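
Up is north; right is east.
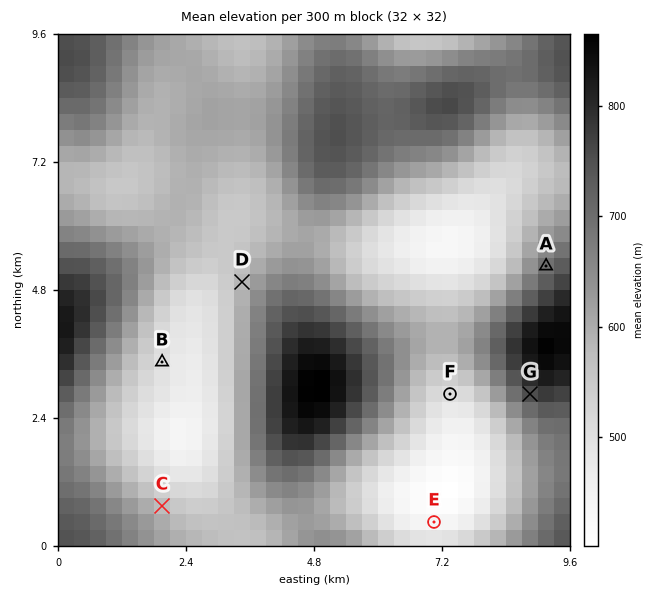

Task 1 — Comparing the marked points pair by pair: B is below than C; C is below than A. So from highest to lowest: A C B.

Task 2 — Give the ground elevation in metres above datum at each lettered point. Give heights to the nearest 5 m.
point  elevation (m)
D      580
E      435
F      500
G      755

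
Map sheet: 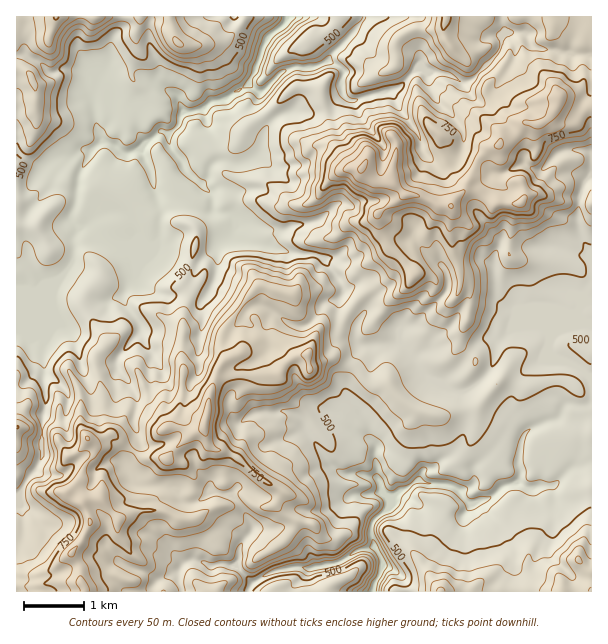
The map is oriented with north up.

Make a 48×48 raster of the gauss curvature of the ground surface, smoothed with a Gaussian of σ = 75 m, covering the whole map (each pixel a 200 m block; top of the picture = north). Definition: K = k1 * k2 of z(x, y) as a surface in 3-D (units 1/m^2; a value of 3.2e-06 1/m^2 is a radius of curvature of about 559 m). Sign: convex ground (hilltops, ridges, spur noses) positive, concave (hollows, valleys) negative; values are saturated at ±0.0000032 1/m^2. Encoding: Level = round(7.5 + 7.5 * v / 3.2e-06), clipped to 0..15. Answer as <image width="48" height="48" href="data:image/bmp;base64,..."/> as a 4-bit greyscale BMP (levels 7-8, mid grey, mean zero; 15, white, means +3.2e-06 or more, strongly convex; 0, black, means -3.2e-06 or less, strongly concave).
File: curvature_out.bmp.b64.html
<image width="48" height="48" href="data:image/bmp;base64,Qk32BAAAAAAAAHYAAAAoAAAAMAAAADAAAAABAAQAAAAAAIAEAAATCwAAEwsAABAAAAAAAAAAAAAAABEREQAiIiIAMzMzAERERABVVVUAZmZmAHd3dwCIiIgAmZmZAKqqqgC7u7sAzMzMAN3d3QDu7u4A////AHeIioZ4eJaImZ6LlUlzX18Wj2aHd3d6aHh3d4d4WHiImQA3dciH9hN2V3eIeHd3d4hlhIiXl3hndZ+4lqo0/ah2eIh3d4d11oiH6Id3h4eHmleIl1nHCVh4eIh4d4eHuIh3gnmHh3d3eHd3hneKw7l3d3d3iHeIdniJ9LWYiHqIeHmGZ7p4cctnd3eHd3eHd4d3sXaHV2d4eHiYZ0eIZwlnd3eHh3eId4Z5eHh3eHiHiEeHeJeIe1x3iaWXiHd3h1hvl4l5h3h4h4eHuHd3h3ZXh3iHd3h4eFeWaHiIhWhoh5eId3d3iKqMWId4iHh3eGh2dGaYd+d2h3SHeIh3h2mHeJh4h4iHh6bXtXiVV8aolYiXiHeIh3d3d3d3d3h3d1p7e9WFhWZnOIaHd3iHd4d3h3iHeHiIePUJfIenfOZsaaeIeIeHd3iIh3h3d4eHeHjkc6dnZ4d5ioiHeHiHd4d4iXd3h3iId1hpdYeHd3d4l3mHZoiHiHh3h3eHh3eId4lolnh4dnaIeXaIeXZ4eHd4iHiHh4h3h1eHZ3eId5VoNXiJsLR4d4iIiHd4l3d3h6d42HeZiKqpZ3d4Zvh1d4h3eHiHd4iHd3h3hZdoiXh4eYd4Z8ZWd3d3d3eXh3iHiGiGeHmHd3Z4d4h4Z8iHh3d3iHaIh3d3iHiHiXmHmIeGmHd3eXaHeHiHeHaIeHd3d3d4h2iHiGmWiHh3d1ZniHmId4uHeHd3d4h3d3h2inh5d2eIeHh3eFaXh4aHiIiHd4d3iHeHd4ZpmHeIi4iJd3R2dKeIiId3h3eHeIh4iHh4eIiXandod4nJZ4mHeHeIh4d3iIh4h4h4Z4qXfIdoeIiOZnh3Z3d4h3eHeIh3eIhndnl4ljmIdYdXimWpind3iIiYd3d3iIiIlmZ4lmd5iYd2d2XHd4iIeId4d3d3eIh4iId3eJh4h1eHeHV3lYiHd3h4iHeHh3iId4h3d2lnWHeJaGp0xWZ3h3h4h4d3h3d3h4d4eHiIfbW7iLd4eKeHiIeId3h3eHd3eHeHh1iskVSUR7ZpWfZ4SWiHd4iId3eIh4d3imd6h2Vnd2ZniIh3hmiIh4h4h4d4eHd4iIZVxml5eYh4eap3eaiHd4h4d4h4d4iIiIequVd3d4dYZTZ3h0aIeIiHiYZ4d3eIeHV3j0Z6hnhnmKqqeYmIeHd4hYiYd4h3iIZ3qh6leXeIpnVpiImHd3eId5Wnd4iHd4eGdb9Sy2Z4hXmHlnmGd3d3h6Z3iHdneJZ3llUYl3eId4d3hXmIh3h3iJhYWZc2iYZYl3h6iXd3eHd5d4d4iHd3d3iYiFb4l3iGVouHd3h3h3eeZ3p3d4h4eHd2iGZlm1ymyIgWl2xqd4iZZmh0iIiGeHd3eKd2cscaWItYlYoIeHZniIRnaIiHhmh3eHdamIeIl4iJd5t4d3d4h4b5uGiIh5+od4h3qahXh3h5iZd4Z3ZniHeFuWmodqiHd3bTiKd3iHl0SHh3p6ioeHeNMPkGlGaYdlp22DV5aHh4iYd4WXeIdw=="/>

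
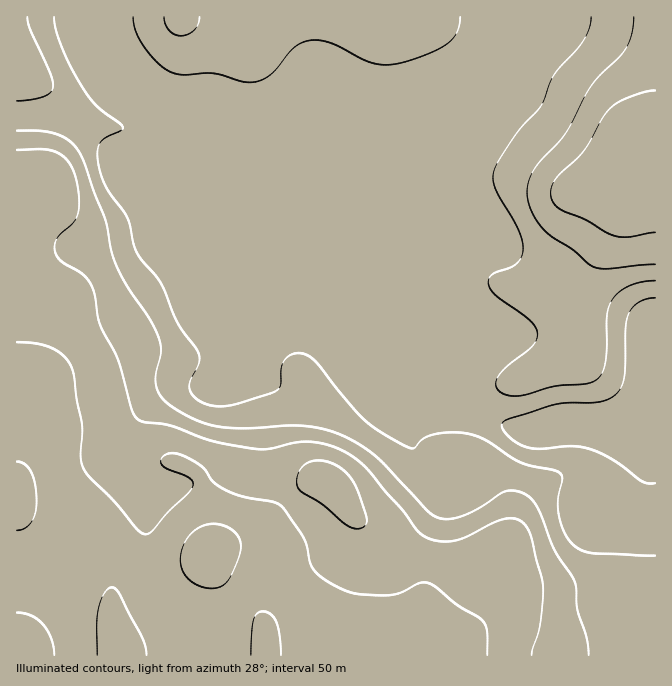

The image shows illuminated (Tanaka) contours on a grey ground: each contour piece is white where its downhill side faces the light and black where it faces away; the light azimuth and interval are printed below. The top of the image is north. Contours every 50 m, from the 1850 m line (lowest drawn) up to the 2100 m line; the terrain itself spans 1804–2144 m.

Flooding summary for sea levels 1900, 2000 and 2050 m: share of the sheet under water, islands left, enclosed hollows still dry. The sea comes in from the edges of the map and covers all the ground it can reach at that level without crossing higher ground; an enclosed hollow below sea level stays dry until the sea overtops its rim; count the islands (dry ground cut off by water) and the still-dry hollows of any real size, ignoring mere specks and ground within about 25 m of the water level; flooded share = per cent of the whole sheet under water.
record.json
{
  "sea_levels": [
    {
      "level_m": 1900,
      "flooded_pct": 41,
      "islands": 0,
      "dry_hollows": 0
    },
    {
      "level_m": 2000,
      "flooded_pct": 68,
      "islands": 0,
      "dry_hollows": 0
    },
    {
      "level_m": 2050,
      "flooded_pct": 83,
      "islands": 0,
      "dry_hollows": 0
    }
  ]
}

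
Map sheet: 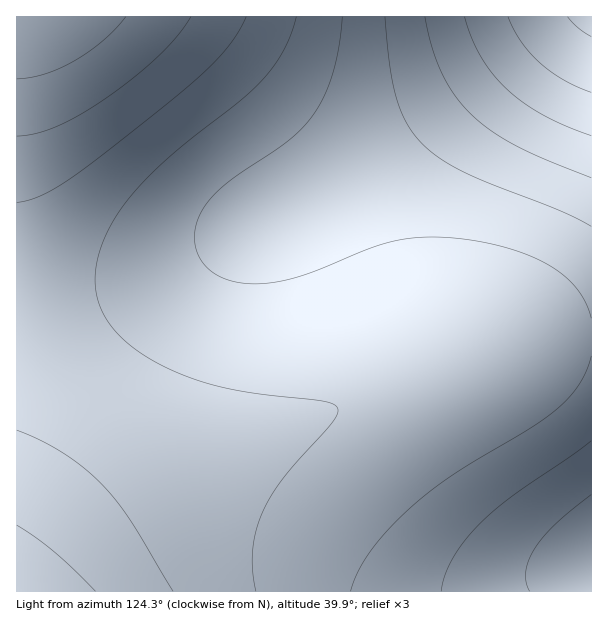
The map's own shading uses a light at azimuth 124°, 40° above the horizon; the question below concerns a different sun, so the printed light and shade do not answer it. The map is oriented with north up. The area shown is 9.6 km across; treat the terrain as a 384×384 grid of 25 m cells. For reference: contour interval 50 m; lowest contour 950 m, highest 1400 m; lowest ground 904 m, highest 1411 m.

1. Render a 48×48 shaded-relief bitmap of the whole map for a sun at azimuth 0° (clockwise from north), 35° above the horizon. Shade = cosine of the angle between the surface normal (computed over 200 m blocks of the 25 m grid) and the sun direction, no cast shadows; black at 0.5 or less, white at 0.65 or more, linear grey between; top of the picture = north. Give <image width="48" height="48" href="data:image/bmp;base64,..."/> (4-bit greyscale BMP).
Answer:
<image width="48" height="48" href="data:image/bmp;base64,Qk32BAAAAAAAAHYAAAAoAAAAMAAAADAAAAABAAQAAAAAAIAEAAATCwAAEwsAABAAAAAAAAAAAAAAABEREQAiIiIAMzMzAERERABVVVUAZmZmAHd3dwCIiIgAmZmZAKqqqgC7u7sAzMzMAN3d3QDu7u4A////AERERFVVVVZmZnd3eIiIiIiIiIiId3d2ZkRERVVVVWZmZ3d3iIiIiZmZmIiIiHd3d0REVVVVVmZmd3d4iIiJmZmZmZmZmYiIiERFVVVVZmZnd3eIiImZmZmZmZmZmZmZmURVVVVWZmZ3d3iIiImZmZmqqqqqqqqqqUVVVVVmZmd3d4iIiJmZmZqqqqqqqrqqqlVVVVZmZnd3d4iIiJmZmaqqqqu7u7u7u1VVVVZmZnd3d4iIiJmZmaqqqru7u7u7u1VVVWZmZnd3d4iIiJmZmaqqq7u7vMzMzFVVVWZmZnd3d4iIiImZmZqqq7u7vMzMzFVVVmZmZnd3d3iIiIiZmZqqqru7vMzMzFVVZmZmZnd3d3eIiIiJmZmqqru7vMzMzFVVZmZmZmd3d3d3iIiImZmaqqu7u8zMzFVWZmZmZmZnd3d3d4iIiJmZqqqru7u7y1VmZmZmZmZmZnd3d3eIiIiZmaqqq7u7u2ZmZmZmZmZmZmZmd3d3eIiJmZmqqqq7u2ZmZmZmZmZmZmZmZmd3d3iIiJmZmqqqqmZmZmZmZmVVVVZmZmZnd3d4iIiJmZmZmWZmZmZmZVVVVVVVZmZmZnd3d4iIiImZmWZmZmZmZVVVVVVVVVZmZmZ3d3d4iIiIiHdmZmZmZVVVVVVVVVVWZmZmd3d3d3d4iHd3dmZmZVVVVVVVVVVVZmZmZmZnd3d3d3d3d2ZmZlVVVVVVVVVVVWZmZmZmZmZmd3d3d3ZmZmVVVVVVVVVVVVVWZmZmZmZmZoh3d3d2ZmZVVVVVVVVVVVVVVVVVVVVVVoiIh3d3ZmZmVVVVVVVVVVVVVVVVVVVVVYiIiId3d2ZmZmVVVVVVVVVVVVVVREREVYiIiIiHd3dmZmZmZVVVVVVVVURERERERJmZmIiIh3d3dmZmZmZlVVVVVERERERERJmZmZmIiIh3d3d2ZmZmVVVVREREMzMzM6qZmZmZmIiIh3d3d2ZmZVVVRERDMzMzM6qqqqmZmZmYiIiHd3dmZlVVREQzMzMiIqqqqqqqqpmZmZiIh3d2ZmVVREQzMyIiIru7u7qqqqqqmZmYiId3ZmVVREMzMiIiIru7u7u7u7qqqqmZmIh3dmZVREMzIiIiIru7u7u7u7u7qqqpmYiHd2ZVVEMzIiIhEbu7u7u7u7u7u6qqmZiId2ZVVEMzIiIREbvMzMzMzMu7u7qqqZiId2ZlVEMzIiIREczMzMzMzMzLu7uqqZmId3ZlVEMzIiIREczMzMzMzMzMu7u6qpmIh3ZlVEQzMiIiEczMzMzMzMzMy7u6qpmIh3ZlVEQzMiIiIszMzMzMzMzMu7u6qpmIh3ZlVUQzMyIiIru7zMzMzMzMu7u6qpmIh3ZmVURDMzIiIru7u7u7zMu7u7uqqZmIh3ZmVVREMzMzM7u7u7u7u7u7u7qqqZmIh3ZmVVRERDMzM7u7u7u7u7u7u6qqmZmIh3dmZVVURERERLuqqqqqqqqqqqqpmZiId3dmZlVVVERERKqqqqqqqqqqqqqZmYiId3dmZlVVVVVURA=="/>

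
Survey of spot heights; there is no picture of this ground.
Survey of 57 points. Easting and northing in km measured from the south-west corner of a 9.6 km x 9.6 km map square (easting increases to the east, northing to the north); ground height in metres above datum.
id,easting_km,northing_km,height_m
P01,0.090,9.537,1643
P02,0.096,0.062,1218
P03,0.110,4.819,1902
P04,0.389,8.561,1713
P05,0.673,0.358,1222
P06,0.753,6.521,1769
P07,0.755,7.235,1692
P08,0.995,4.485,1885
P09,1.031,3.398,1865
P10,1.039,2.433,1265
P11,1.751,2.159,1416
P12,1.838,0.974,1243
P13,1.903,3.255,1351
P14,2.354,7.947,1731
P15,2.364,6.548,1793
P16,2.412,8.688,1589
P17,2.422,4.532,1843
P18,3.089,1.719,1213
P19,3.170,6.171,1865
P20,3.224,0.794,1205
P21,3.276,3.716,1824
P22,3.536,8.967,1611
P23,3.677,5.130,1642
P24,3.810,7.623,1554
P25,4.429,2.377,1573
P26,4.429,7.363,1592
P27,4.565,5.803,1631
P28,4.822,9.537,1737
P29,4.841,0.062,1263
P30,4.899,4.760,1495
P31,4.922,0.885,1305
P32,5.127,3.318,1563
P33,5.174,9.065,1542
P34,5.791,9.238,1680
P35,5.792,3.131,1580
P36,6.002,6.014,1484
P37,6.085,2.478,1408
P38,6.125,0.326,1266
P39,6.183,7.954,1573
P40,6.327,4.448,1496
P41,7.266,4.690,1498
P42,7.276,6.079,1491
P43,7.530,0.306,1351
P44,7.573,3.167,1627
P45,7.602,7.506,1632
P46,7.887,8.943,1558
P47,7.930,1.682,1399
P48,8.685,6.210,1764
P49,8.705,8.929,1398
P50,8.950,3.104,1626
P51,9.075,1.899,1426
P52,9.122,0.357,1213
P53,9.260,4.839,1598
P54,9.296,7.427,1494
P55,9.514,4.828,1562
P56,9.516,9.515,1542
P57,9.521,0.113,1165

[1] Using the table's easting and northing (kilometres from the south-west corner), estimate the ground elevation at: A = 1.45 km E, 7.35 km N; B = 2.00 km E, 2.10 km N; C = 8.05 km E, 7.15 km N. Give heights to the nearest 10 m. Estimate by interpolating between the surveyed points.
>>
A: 1700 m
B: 1390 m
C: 1620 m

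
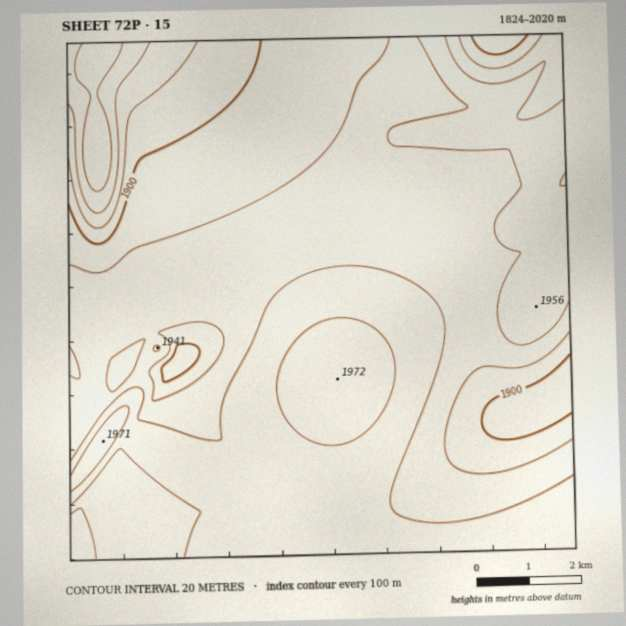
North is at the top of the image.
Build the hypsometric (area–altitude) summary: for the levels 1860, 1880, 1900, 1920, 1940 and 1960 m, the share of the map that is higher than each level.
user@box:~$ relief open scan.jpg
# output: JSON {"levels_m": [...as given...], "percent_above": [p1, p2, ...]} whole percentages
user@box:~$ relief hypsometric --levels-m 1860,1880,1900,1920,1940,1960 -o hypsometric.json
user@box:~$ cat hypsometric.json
{"levels_m": [1860, 1880, 1900, 1920, 1940, 1960], "percent_above": [97, 95, 89, 73, 37, 7]}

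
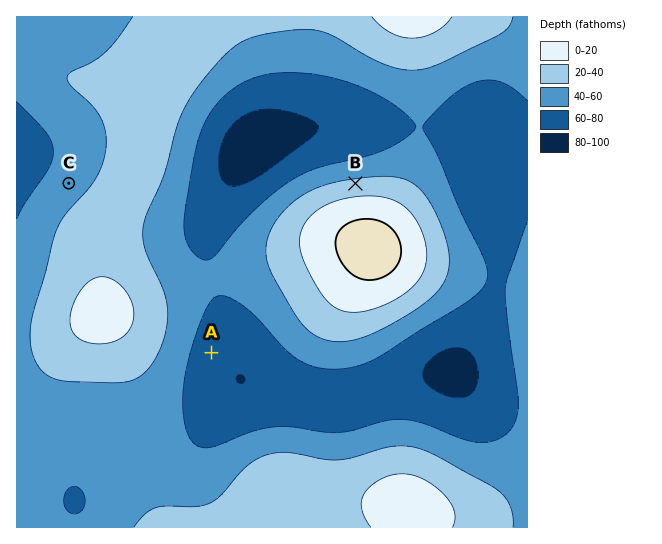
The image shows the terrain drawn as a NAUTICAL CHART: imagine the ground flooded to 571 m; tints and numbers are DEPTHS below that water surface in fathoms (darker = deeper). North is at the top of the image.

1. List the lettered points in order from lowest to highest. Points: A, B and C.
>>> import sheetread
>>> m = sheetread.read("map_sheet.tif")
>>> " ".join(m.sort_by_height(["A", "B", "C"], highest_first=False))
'A C B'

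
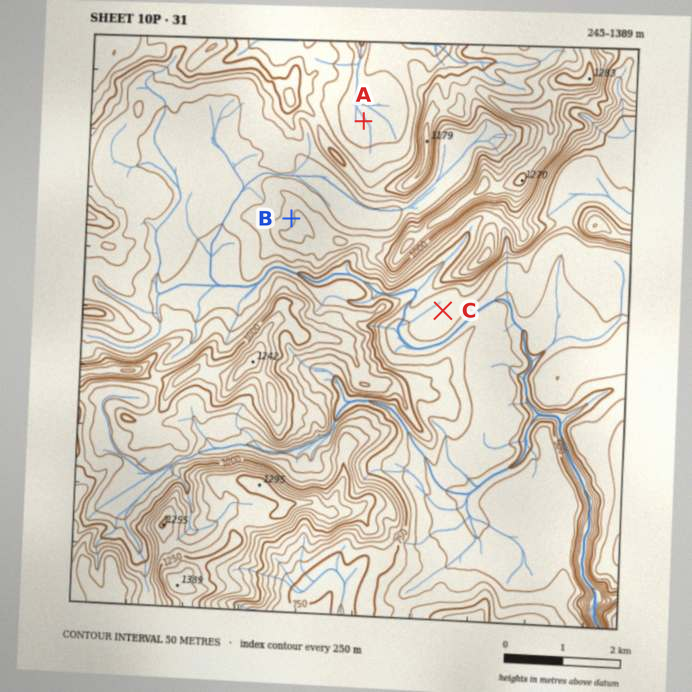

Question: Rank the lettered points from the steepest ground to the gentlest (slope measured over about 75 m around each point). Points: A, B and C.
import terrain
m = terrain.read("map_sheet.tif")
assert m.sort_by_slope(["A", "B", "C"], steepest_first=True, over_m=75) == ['B', 'C', 'A']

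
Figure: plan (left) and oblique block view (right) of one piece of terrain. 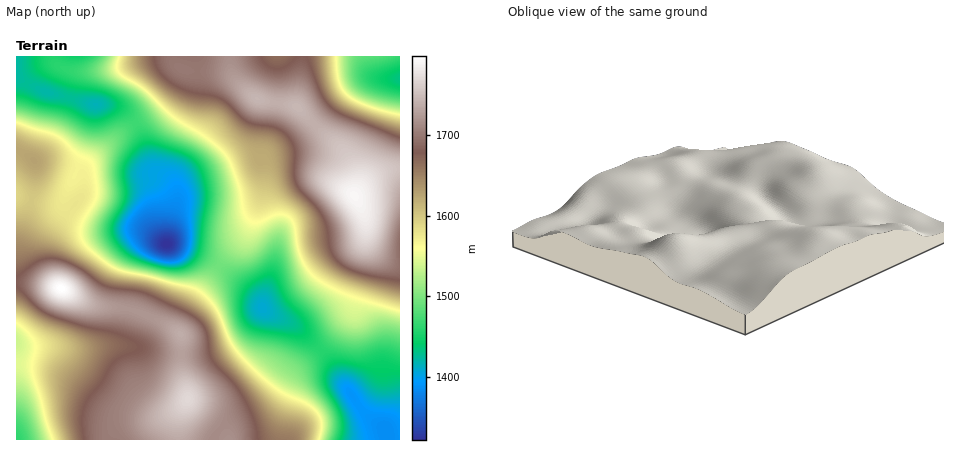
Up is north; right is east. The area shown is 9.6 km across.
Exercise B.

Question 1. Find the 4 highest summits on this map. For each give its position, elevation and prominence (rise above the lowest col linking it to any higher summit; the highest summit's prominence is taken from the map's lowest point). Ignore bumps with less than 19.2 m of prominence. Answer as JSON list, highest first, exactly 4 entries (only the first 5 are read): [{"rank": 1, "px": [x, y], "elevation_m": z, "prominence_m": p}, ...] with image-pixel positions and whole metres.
[{"rank": 1, "px": [62, 288], "elevation_m": 1799, "prominence_m": 478}, {"rank": 2, "px": [354, 196], "elevation_m": 1792, "prominence_m": 299}, {"rank": 3, "px": [188, 400], "elevation_m": 1770, "prominence_m": 49}, {"rank": 4, "px": [34, 160], "elevation_m": 1628, "prominence_m": 28}]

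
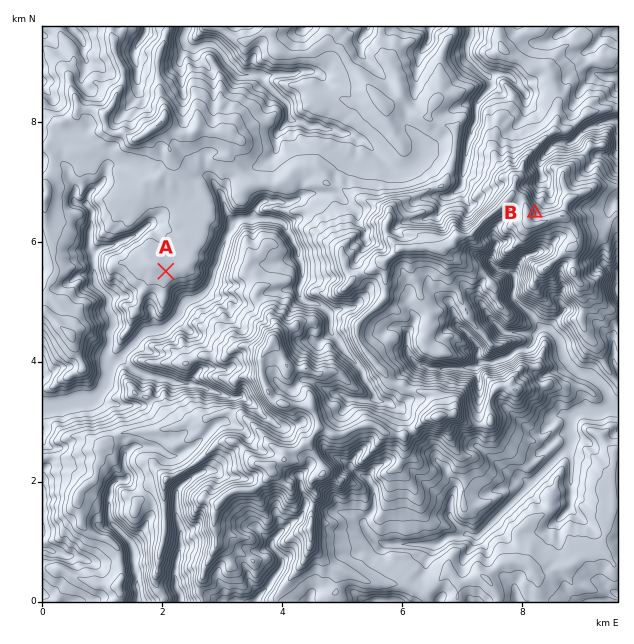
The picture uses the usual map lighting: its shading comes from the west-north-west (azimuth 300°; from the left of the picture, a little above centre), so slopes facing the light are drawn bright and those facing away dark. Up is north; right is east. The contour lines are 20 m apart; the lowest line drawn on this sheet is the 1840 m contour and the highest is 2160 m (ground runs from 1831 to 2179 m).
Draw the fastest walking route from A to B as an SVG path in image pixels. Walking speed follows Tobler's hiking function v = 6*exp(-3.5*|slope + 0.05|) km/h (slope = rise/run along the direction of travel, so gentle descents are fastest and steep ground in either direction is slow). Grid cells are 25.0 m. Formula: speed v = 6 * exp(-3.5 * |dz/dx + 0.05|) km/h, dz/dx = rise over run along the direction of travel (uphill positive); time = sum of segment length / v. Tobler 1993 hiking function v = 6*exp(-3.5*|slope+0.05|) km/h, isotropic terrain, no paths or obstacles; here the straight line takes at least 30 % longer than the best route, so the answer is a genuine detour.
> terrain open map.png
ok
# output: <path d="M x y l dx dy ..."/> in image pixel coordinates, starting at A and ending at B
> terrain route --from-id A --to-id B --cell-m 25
<path d="M166 271l30-15 7-7 3-2 9-9 3-6 3-3 6-12 3-1 3 0 3-2 9 0 3-1 3-3 15-8 23 0 15-7 109 0 3 1 2 3 3 2 9 0 6 3 1 1 2 3 3 2 9 0 9 4 1 2 2 3 3 1 4 0 3-1 2-2 18-9 3 0 3 2 18-9 4 0 6 3 6 6 2 3"/>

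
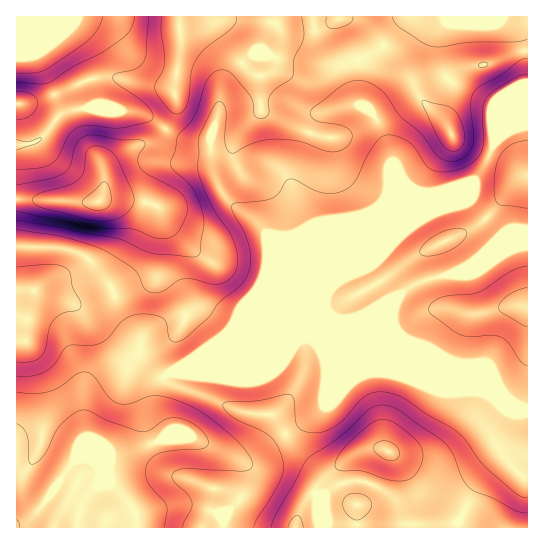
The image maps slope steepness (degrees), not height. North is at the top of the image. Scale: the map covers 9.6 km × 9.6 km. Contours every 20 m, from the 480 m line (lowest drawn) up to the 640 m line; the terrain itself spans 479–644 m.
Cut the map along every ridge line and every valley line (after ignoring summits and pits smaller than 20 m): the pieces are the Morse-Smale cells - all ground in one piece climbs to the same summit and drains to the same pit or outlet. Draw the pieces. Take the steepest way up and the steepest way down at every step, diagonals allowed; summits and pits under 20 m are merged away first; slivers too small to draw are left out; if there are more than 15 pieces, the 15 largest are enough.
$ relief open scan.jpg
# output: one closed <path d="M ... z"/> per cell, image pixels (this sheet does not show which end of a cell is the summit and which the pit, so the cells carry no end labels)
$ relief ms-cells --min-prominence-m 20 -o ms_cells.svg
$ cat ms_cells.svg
<path d="M409 16l-95 0 1 17 9 20 7 8 16 9 3 13-5-12-6-4-21-2-35-5-10-4-20-1-10 6-18 21-15 58-23 0-22-11-8 10-31 12-21 15-1 24-5 11-16 2-67-4 1 48 44 1 16 4 9 5 25 29 12 29 17 23 0 19 16 21-1 23 2-15 6-9 4-4 23 3 27-1 81-35 13-3 46-18 27-18-16-31-6-1-121 51-6 1 86-88 52-22 11-12 4-9 0-19 4-8 0-5-16-40-6-7-10-6-3-16 0-23 5-7 17-10 17-16z"/><path d="M306 339l-8 1-85 36-46-3-4 4-6 9-1 16 3 9 10 19-5 7-18 10-25 8-10 0-18 7 7 12 27 25 6 10 3 5 1 14 391-1-1-119-5 0-27-11-126-53-51 0z"/><path d="M38 247l-22 0 1 278 10-4 14-14 34-47 7-1 11 4 18-8 15-2 35-13 7-9-12-24 0-29-16-21 0-19-17-23-12-29-26-30-18-7z"/><path d="M502 16l-92 0-31 33-20 13-2 27 3 16 10 6 6 7 16 40 0 5-4 8 0 19-4 9-11 12-52 22-12 14 140-59 18-4 12-9 16-33 12-9 20-48-2-34-2-13-10-13-10-6z"/><path d="M527 125l-9 2-11 5-12 10-12 27-10 12-24 7-143 60-71 73 6-1 121-51 6 1 17 33 33-20 21-7 14-1 56-26 18-4z"/><path d="M527 245l-18 4-56 26-14 1-21 7-56 33-55 23 11 5 51 0 126 53 27 11 5 0z"/><path d="M19 16l-3 1 0 28 21 10 18 39 5 20-21 26-9 4-14 1 0 53 67 5 16-2 5-11 1-24 21-15 31-12 8-10-15-12-13-5-44-3-2-2 5-4 0-2-7-26-9-21-7-9-10-12z"/><path d="M313 16l-134 0 2 30-6 36 1 27-11 20 22 11 23 0 9-27 4-26 9-14 21-18 20 1 10 4 35 5 16 0 8 3 5 8-1-7-15-8-7-8-9-20z"/><path d="M178 16l-158 1 43 16 10 12 7 9 9 21 7 26 0 2-5 4 2 2 44 3 13 5 16 11 10-19-1-27 6-36z"/><path d="M82 459l-7 1-4 5-30 42-14 14-9 3-1 4 119-1 0-13-9-15-27-25-5-10z"/><path d="M17 45l-1 98 14 1 9-4 9-9 11-14 1-8-23-54z"/><path d="M527 16l-24 1 0 2 10 6 10 13 4 31 0 16-20 47 21-7z"/>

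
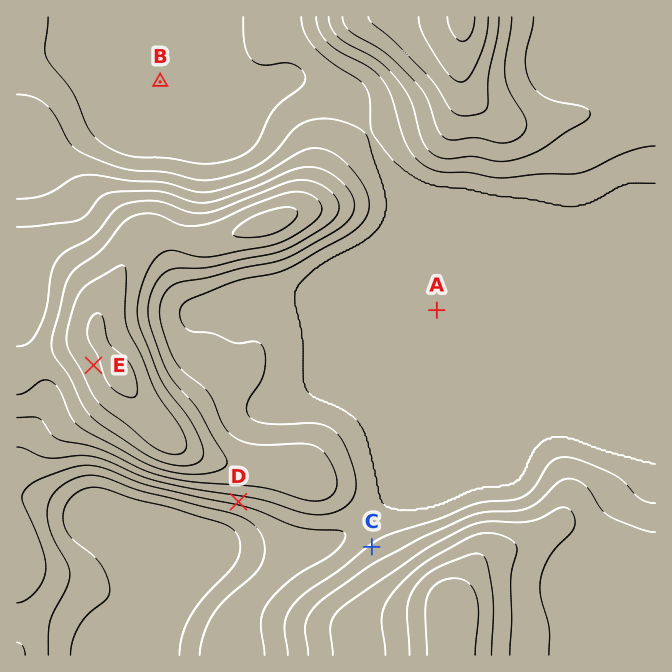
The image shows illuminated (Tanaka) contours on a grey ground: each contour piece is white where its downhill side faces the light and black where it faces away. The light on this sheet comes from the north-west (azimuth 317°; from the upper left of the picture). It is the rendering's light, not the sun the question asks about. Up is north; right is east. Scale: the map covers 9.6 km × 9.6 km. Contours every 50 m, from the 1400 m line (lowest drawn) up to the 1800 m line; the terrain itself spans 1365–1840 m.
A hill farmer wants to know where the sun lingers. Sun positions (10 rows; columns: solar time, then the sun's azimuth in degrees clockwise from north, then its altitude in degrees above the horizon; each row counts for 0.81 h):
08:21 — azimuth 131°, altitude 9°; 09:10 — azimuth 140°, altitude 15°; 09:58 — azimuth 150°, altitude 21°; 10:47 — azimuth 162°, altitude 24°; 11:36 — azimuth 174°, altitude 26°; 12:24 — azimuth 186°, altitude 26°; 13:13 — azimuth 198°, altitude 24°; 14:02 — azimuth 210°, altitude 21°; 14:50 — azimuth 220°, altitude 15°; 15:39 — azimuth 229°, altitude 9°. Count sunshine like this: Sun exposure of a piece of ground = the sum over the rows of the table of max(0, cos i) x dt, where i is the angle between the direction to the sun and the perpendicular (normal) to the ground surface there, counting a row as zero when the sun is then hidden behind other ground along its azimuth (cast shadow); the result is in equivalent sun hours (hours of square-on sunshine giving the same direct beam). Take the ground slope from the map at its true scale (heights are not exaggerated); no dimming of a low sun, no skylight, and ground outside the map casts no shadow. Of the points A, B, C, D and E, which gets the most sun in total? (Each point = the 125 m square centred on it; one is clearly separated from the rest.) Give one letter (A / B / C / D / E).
D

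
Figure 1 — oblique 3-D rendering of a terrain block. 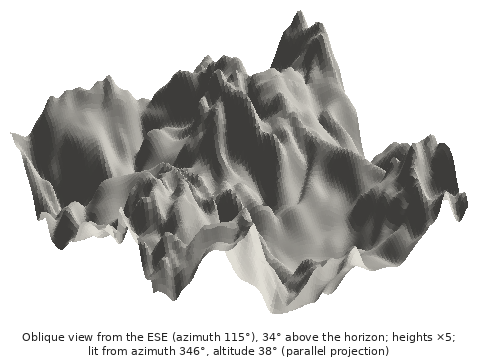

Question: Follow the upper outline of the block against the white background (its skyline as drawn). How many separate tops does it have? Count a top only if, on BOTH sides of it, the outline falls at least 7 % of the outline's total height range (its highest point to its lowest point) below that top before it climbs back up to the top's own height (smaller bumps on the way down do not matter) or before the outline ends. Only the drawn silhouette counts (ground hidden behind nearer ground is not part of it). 4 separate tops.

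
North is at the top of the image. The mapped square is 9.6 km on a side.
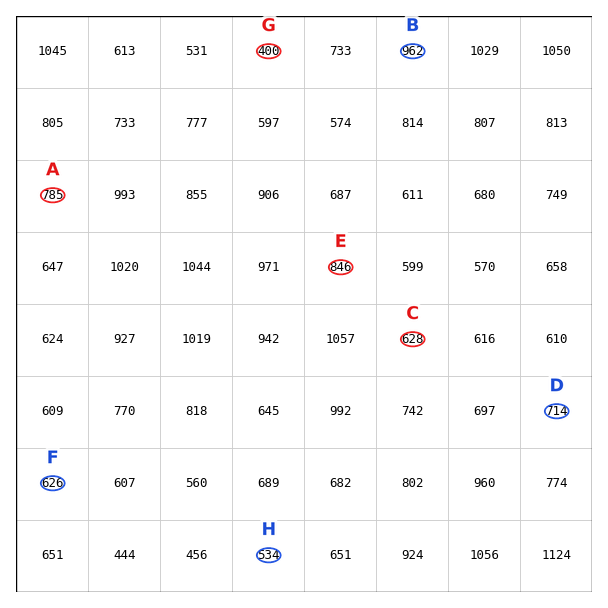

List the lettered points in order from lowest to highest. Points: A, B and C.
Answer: C A B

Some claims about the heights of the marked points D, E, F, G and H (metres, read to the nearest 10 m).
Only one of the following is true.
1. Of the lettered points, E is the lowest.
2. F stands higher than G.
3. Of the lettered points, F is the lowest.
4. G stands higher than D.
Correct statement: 2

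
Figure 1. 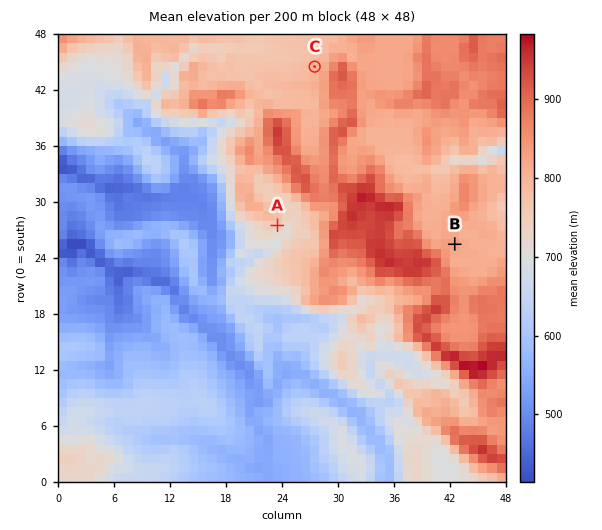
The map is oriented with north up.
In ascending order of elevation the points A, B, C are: A C B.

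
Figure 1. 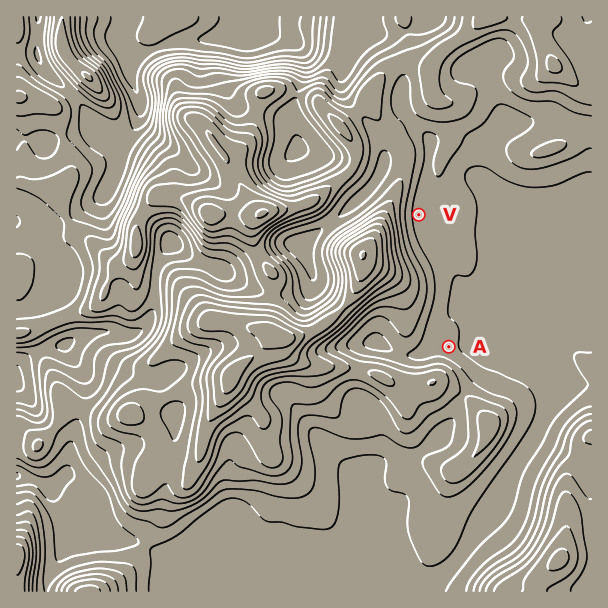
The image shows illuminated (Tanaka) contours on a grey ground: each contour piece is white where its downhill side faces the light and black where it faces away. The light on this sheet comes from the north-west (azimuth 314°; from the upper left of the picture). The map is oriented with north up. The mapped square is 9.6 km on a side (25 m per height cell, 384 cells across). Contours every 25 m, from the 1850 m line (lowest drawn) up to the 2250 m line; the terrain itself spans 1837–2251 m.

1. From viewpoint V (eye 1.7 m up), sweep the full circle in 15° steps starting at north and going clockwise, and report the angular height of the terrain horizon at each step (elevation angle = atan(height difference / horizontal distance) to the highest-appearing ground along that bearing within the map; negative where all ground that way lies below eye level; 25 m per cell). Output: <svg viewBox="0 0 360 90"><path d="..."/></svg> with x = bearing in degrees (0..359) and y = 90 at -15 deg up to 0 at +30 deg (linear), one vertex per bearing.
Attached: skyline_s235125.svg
<svg viewBox="0 0 360 90"><path d="M0 57l15-1 15 1 15-1 15 2 15 2 15 0 15 1 15 0 15-1 15-2 15 0 15-4 15-6 15-7 15-6 15-4 15 1 15 3 15 2 15 3 15 3 15 4 15 5"/></svg>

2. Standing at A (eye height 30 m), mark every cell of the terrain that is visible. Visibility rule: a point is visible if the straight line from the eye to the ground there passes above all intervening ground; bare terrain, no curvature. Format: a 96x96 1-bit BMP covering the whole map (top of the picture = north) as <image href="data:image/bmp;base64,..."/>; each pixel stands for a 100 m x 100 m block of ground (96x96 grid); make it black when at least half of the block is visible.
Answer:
<image width="96" height="96" href="data:image/bmp;base64,Qk2+BAAAAAAAAD4AAAAoAAAAYAAAAGAAAAABAAEAAAAAAIAEAAATCwAAEwsAAAIAAAAAAAAA////AAAAAAAAAAAAAAAAAAAAAAAAAAAAAAAAAAAAGAAAAAAAAAAAAAAAHAAAAAAAAAAAAAAADwAAAAAAAAAAAAAAAAAAAAAAAAAAAAAAAAAAAAAAAAAAAAAAAAAAAAAAAAAAAAAAAAAAAAAAAAAAAAAAAAAAAAAAAAAAAAAAAAAAAAAAAAAAAAAAAAAAAAAAAAAAAAAAAAAAAAAAAAAAAAAAABAAAAAAAAAAAAAAABAAAAAAAAAAAAAAADAAAAAAAAAAAAAAADAAAAAAAAAAAAAAADAAAAAAAAAAAAAAADAAAAAAAAAAAAAAADAAAAAAAAAAAAAAADgAAAAAAAAAAAAAADgAAAAAAAAAAAAAADgAAAAAAAAAAAAAADgAAAAAAAAAAAAAADwAAAAAAAAAAAAAADwAAAAAAAAAAAAEAD4AAAAAAAAAAAAEAD8AAAAAAAAAAAAMAD8AAAAAAAAAAAAOAH8AAAAAAAAAAAAPgH8AAAAAAAAAAAAfwP8AAAAAEAAAAAAf4f8AAAAAHAAAAAAf//8AAAAADAAAAAAf//8AAAAADAAAAAAf//8AAAAADgAAA+A///8AAAAABgAMD/////8AAAAAAAEf//////8AAAAAAAf///////8AAAAAAAf///////8AAAAAAAf/wP////8AAAAAAAf/AH////8AAAAAAAf/AH////8AAAAAAAY/gH////8AAAAAAAAfgH////8AAAAAAAAHwH////8AAAAAAAAD4H////8AAAAAAAAB8P////8AAAAAAAAA//////8AAAAAAAAA//////8AAAAAAAAAf/////8AAAAAAAAAf/////8AAAAAAAAAP/////8AAAAAAAAAP4f///8AAAAAAAAAPwP///8AAAAAAAAAHwP///8AAAAAAAAAHwP///8AAAAAAAAADwP///8AAAAAAAAADwf///8AAAAAAAAABwf///8AAAAAAAAAAwf///8AAAAAAAAAAw////8AAAAAAAAAAw////8AAAAAAAAAAQ////8AAAAAAAAAAZ////8AAAAAAAAAAf+f//8AAAAAAAAAAf8f//8AAAAAAAAAAP8f//8AAAAAAAAAAP+f//8AAAAAAAAAAH+f//8AAAAAAAAAAH////8AAAAAAAAAAHv///8AAAAAAAAAAHn///8AAAAAAAAAADn/8f8AAAAAAAAAAAj/wAcAAAAAAAAAAAh/gAEAAAAAAAAAAB3/gAAAAAAAAAAAAB//gAAAAAAAAAAAAD//wAAAAAAAAAAAAD//4AEAAAAAAAAAAD//+AcAAAAAAAAAAD///w8AAAAAAAAAABwP//8AAAAAAAAAAAwD//8AAAAAAAAAAAwB//wAAAAAAAAAAAwB//gAAAAAAAAAAIwAg/AAAAAAAAAAAIQAA8AAAAAAAAAAAIAAA4AAAAAAAAAAAAIAAwAAAAAAAAAAAAEABwAAAAAAAAAAAAB//gAAAAAAAAAAAAA//gAAAAAAAAAAAAAf/gAAAAAAAAAAAAAP/gAAAAAAAAAAAAAH+AA="/>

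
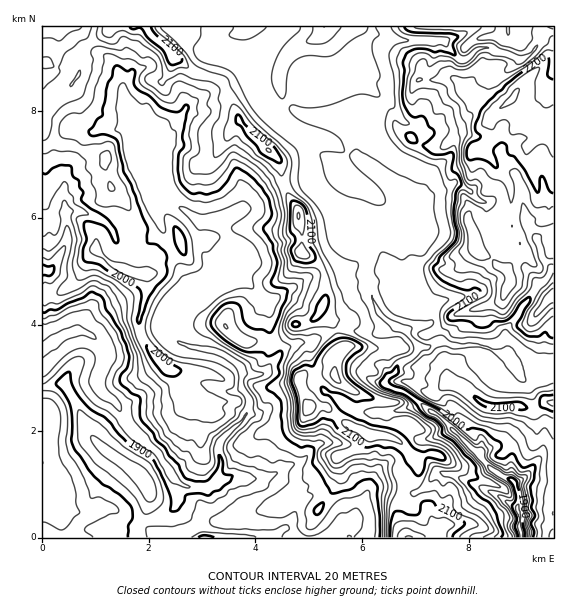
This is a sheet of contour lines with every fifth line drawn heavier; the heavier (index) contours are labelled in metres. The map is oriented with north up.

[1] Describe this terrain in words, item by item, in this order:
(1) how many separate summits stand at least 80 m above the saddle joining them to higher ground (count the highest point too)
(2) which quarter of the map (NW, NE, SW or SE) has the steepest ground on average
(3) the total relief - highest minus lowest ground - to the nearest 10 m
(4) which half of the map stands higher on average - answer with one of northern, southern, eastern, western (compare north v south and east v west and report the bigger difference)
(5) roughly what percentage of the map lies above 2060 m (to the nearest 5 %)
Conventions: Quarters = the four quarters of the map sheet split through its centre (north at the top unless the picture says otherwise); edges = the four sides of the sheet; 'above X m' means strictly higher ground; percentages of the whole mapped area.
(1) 2 summits rise at least 80 m above their surroundings.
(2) The steepest ground, on average, is in the south-east quarter.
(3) Highest minus lowest: about 420 m of relief.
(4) The eastern half stands higher on average than the western half.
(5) About 30 % of the map lies above 2060 m.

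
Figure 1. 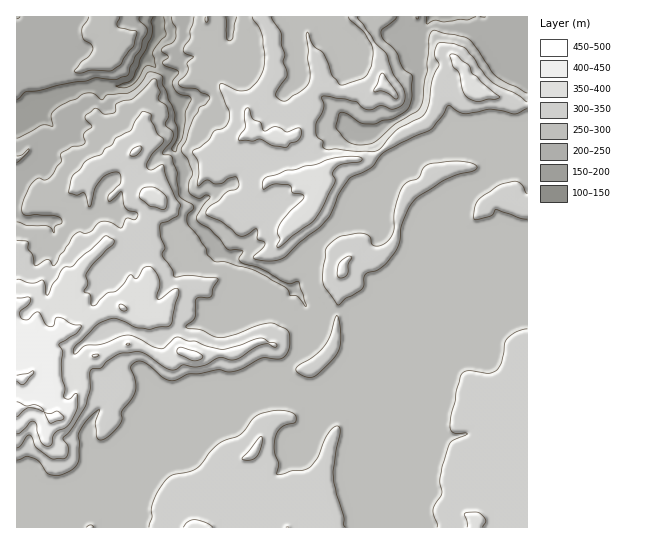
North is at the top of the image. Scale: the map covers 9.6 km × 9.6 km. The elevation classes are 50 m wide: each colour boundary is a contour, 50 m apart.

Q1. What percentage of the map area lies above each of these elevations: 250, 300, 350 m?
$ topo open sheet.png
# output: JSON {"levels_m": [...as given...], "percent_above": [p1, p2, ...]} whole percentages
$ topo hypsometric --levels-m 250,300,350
{"levels_m": [250, 300, 350], "percent_above": [89, 40, 10]}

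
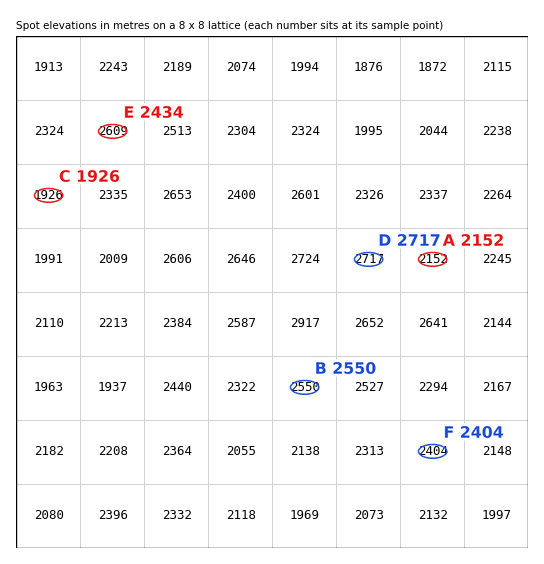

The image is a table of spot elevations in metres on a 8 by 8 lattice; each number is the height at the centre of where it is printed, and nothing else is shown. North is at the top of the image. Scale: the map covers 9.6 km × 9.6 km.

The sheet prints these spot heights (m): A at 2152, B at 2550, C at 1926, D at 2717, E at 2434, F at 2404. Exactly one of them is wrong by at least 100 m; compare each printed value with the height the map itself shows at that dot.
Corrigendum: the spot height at E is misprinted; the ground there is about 2609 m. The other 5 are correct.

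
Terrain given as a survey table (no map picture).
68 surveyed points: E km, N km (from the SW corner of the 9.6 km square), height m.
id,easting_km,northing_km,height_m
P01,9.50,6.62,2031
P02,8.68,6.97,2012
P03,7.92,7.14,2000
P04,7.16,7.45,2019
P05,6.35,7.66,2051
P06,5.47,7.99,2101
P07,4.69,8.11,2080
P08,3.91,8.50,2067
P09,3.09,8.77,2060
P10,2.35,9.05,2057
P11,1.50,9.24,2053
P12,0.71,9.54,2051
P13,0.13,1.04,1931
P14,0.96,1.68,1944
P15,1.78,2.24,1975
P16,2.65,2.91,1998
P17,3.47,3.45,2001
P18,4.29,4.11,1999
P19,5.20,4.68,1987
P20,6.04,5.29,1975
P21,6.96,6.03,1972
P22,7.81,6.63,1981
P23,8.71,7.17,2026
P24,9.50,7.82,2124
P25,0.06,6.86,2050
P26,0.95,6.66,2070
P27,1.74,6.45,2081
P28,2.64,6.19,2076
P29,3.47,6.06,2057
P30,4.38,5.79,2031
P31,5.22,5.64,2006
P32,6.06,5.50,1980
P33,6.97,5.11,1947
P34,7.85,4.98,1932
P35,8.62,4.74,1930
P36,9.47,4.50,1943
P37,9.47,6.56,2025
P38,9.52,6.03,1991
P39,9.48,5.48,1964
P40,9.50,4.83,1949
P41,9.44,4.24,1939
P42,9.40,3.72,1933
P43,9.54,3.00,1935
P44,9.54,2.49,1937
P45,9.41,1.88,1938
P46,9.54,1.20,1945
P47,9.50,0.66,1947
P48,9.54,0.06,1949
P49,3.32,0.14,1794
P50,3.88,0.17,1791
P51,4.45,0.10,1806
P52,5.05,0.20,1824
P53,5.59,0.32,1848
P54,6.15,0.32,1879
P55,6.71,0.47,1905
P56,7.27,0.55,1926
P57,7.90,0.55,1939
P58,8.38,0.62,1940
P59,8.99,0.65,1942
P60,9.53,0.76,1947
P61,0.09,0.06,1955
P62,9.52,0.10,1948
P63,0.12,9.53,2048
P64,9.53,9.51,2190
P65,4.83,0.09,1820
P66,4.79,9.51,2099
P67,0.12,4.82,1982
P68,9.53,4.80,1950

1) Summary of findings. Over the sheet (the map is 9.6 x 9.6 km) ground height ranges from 1785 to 2195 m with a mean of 1990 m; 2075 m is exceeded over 10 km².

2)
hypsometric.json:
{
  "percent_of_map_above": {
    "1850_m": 95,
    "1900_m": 91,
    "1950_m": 66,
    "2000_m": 49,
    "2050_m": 30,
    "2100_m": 4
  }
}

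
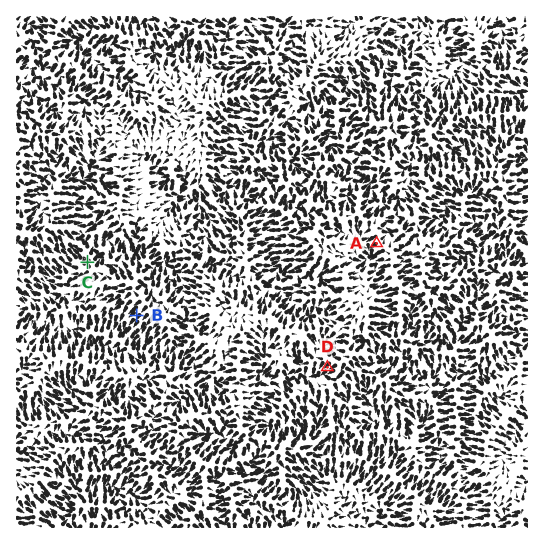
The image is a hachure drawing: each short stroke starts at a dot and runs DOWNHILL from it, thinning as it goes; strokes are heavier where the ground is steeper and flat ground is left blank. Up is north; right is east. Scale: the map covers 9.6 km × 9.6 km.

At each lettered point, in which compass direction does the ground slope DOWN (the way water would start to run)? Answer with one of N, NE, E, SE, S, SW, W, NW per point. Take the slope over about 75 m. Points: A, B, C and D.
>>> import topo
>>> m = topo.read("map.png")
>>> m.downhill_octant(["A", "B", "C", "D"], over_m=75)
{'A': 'SW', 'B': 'SW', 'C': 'NW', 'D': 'SW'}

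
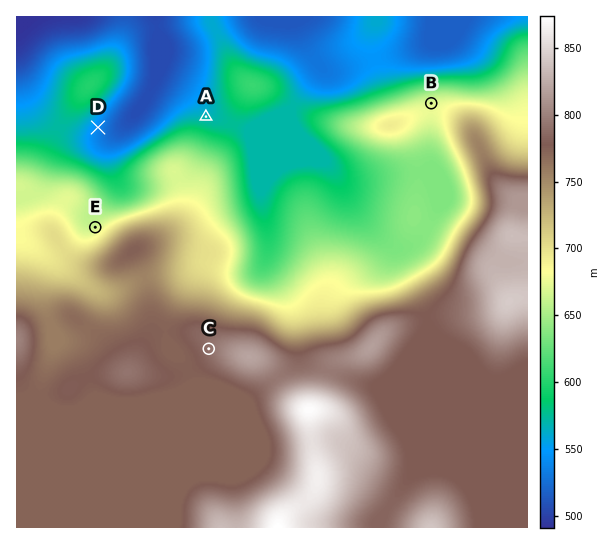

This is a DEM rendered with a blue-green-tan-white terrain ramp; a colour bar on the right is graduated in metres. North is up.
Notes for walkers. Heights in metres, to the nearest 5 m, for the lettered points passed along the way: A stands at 570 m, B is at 670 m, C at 790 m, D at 540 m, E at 665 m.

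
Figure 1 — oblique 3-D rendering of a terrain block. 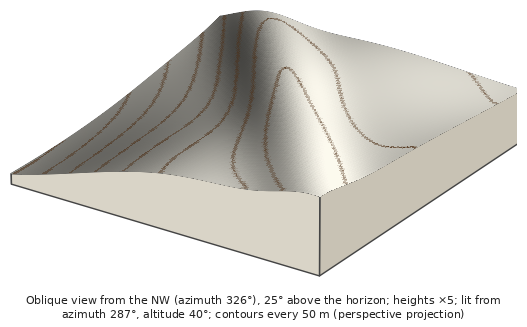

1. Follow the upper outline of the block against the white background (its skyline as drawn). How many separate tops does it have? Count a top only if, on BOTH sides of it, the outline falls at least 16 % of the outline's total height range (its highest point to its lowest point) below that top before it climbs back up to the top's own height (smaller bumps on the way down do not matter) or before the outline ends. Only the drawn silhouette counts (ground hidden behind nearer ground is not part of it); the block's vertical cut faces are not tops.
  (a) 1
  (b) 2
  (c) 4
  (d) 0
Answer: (a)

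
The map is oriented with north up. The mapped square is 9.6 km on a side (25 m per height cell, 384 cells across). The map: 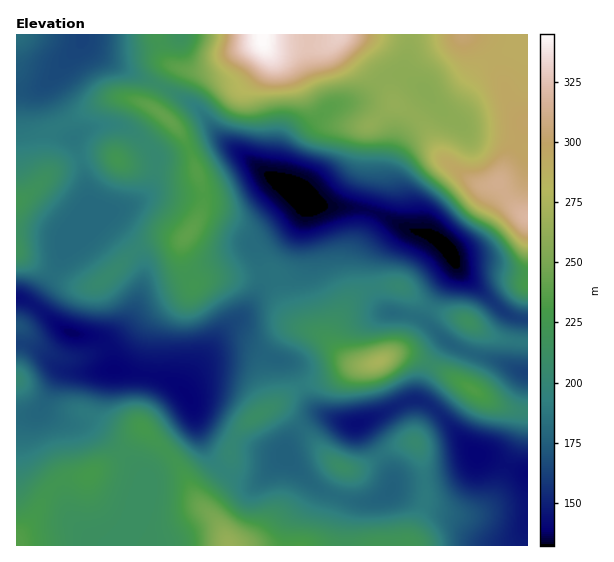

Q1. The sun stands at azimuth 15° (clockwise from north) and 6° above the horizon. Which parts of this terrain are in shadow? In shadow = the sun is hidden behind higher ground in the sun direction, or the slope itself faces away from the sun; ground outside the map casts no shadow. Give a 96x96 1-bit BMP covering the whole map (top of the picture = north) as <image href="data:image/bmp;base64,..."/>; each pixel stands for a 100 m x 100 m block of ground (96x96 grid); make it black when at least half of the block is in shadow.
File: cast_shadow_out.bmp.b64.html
<image width="96" height="96" href="data:image/bmp;base64,Qk2+BAAAAAAAAD4AAAAoAAAAYAAAAGAAAAABAAEAAAAAAIAEAAATCwAAEwsAAAIAAAAAAAAA////AAAAAAAAAAAAAAAAAAAAAAAAAAAAAAAAAAAAAAAAAAAAAAAAAAAAAAAAAAAAAAAAAAAAAAAAAAAAAAAAAAAAAAAAAAAAAAAAAAAAAAAAAAAAAAAAAAAAAAAAAAAAAAAAAAAAAAAAAAAAAAAAAAAAAAAAAAAAAAAAAAAAAAAAAAAAAAAAAAAAAAAAAAAAAAAAAAAAAAAAAAAAAAAAAAAAAAAAAAAAAAAAAAAAAAAAAAAAAAAAAAAAAAAAAAAAAAAAAAAAAAAAAAAAAAAAAAAAAAAAAAAAAAAAAAAAAAAAAAAAAAAAAAAAAAAAAAAAAAAAAAAAD+AAAAAAAAAAAAAAH/gAAAAAAAAAAAAAP/wAAAAAAAAAB8AAf/wAAAAAAAAAD+AA//gAAAAAAAAAH/gB/+AAAAAAAAAAP/wB/4AAAAAAAAAAP/4D/gAAAAAAAAAAP/8H+AAAAAAAAAAAH///8AAAAAAAAAAAD///wAAAAAAAAAAAB///gAAAAAAAAAAAA//8AAAAAAAAAAAAAD/wAAAAAAAAAAAAAAAAAAAAAAAAAAAAAAAAAAAAAAAAAAAAAAAAAAAAAAAAAAAAAAAAAAAAAAAAAAAAAAAAAAAAAAAAAAAAAAAAAAAAAAAAAAAAAAAAAAAAAAAAAAAAAAAAAAAAAAAAAAAAAAAAAAAAHAAAAAAAAAAAAAYAfgAAAAAAAAAAAA8AfgAAAAAAAAAAAB8AcAAAAAAAAAAAAB8AAAAAAAAAAAAAAB+AAAAAAAAAAAAAAH7gAAAAAAAAAAAAAeDgAAAAAAAAAAAAD/DgAAAAAAAAAAAAP/zAAAAAAAAAAAAAf/4AAAAAAAAAAAAA//8AAAAAAAAAAAAB//8AAAAAAAAAAAAB//8AAAAAAAAAAAAD//8AAAAAAAAAAAAP//8AAAAAAAAAAAAf//8AAAAAAAAAAAAf//4AAAAAAAAAAAA///wAAAAAAAAAAAA///gAAAAAAAAAAAB///AAAAAAAAAAAAB//+AAAAAAAAAAAAB//4AAAAAAAAAAAAD//gAAAAAAAAAAAAD//AAAAAAAAAAAAAD/+AAAAAAAAAAAOAD/8AAAAAAAAAAD/gH/4AAAAAAAAAAP/4P/gAAAAAAAAAAf////AAAAAAAAAB8f///8AAAAAAAAAP/////4AAAAAAAAAf/////gAAAAAAAAA//////AAAAAAAAAB/////4AAAAAAAAAB////+AAAAAAAAAAD//8AAAAAAAAAAAAD//wAAAAAAAAAAAAH//wAAAAAAAAAAIAH//wAAAAAAAAAAQAP//wAAAAAAAAAAAAf//4AAAAAAAAAAAA/4f4AAAAAAAAAAAB/gf44AAAAAAAAAAD/Af48AAAAAAAAAAH4APx8AAAAAAAAAAGAAMA+AAAAAAAAAAAAHAA+AAAAAAAAAAAAPAAIAAAAAAAAAAAAPAAAAAAAAAAAAAAAAAAAAAAAAAAAAAAAAAAAAAAAAAAAAAAAAAAAAAAAAAAAAAAAAAAAAAAAAAAAAAAAAAAAAAAAAA="/>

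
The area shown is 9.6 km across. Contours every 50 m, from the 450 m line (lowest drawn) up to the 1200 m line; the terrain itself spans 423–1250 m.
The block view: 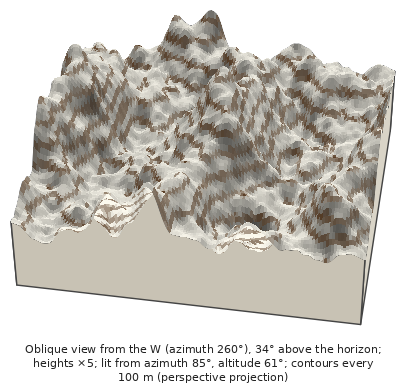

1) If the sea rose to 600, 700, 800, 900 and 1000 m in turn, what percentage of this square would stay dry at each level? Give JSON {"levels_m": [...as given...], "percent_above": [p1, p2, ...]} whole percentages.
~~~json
{"levels_m": [600, 700, 800, 900, 1000], "percent_above": [89, 66, 39, 19, 7]}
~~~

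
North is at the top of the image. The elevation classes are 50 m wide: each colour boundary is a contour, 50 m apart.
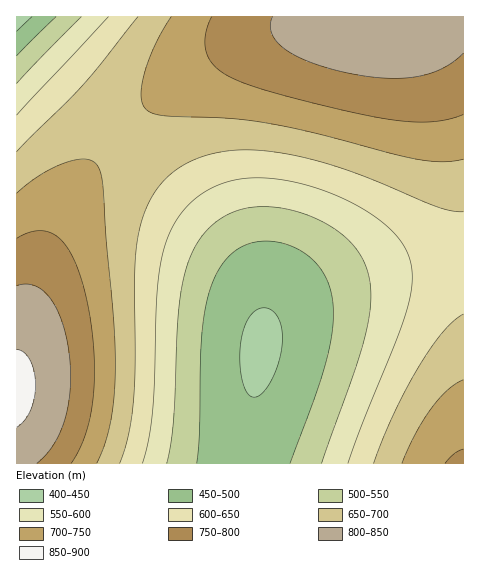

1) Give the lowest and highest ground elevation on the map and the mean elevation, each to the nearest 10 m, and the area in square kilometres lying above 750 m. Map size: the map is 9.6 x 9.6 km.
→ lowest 420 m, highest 860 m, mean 650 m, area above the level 17.8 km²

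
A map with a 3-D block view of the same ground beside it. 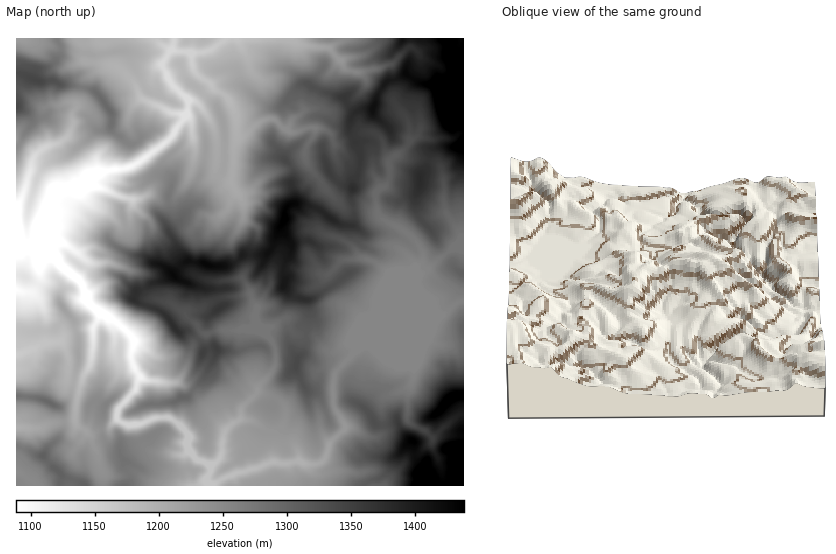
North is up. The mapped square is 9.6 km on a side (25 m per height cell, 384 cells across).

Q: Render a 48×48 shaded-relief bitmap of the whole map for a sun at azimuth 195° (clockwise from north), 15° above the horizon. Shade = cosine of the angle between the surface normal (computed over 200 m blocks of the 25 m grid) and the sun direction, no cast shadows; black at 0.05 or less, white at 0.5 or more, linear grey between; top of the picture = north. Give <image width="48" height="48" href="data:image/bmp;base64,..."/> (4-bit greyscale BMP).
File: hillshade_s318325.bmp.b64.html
<image width="48" height="48" href="data:image/bmp;base64,Qk32BAAAAAAAAHYAAAAoAAAAMAAAADAAAAABAAQAAAAAAIAEAAATCwAAEwsAABAAAAAAAAAAAAAAABEREQAiIiIAMzMzAERERABVVVUAZmZmAHd3dwCIiIgAmZmZAKqqqgC7u7sAzMzMAN3d3QDu7u4A////AGeKhjJGZmeIiJqJhTNGZVRWZVRpmIdmeHiqZDNXh3d3d3Z3iHZVVUVWeIiauXVViYmoQ0Vol2ZmVDWoepmHd3iGiqqqunQ2mYdlVWV4dmZ2ZUq4eImamZqXiHd2ioQnhzIjZlV3ZUZ4h3qIiHeIiJmJZVVVZ2I1VCNDRVaGIAE2VKqHh3d4iJmKdVeYcwOWRXd3ZmmHAmUyGNp4l3eIiJmZeJuXcRnbdpmrp3mHaN25v8h4mYiIiKqWfMlVQ2eKl7vKZWd2p0nN3KiImZh3ibqWnJVFNFM3qndjE2VleREiNXmpmYd4q7l2h1RVREREZwESRXRUNkAAI2q6mIiJzKZmdlVmZlVSETRFZnREMjV5mZqqiIiYqoVXdmZlVmVDEGZWdnZEQkuqq5qZiImYiHdndWZVZnZVM2ZmV3ZFRGdYmamZmZqph3dmdmZmd3dkNHdlV3ZWVVV7zcd3Z4mIhlZnd2Z3d3dlVoiHd2RWQ3m9/7ZTNFZXdmaHd3d3d3d3eHZ3iGVSJM7v+WZ1ZmZodneHd3d3d3d3iERFiVQxbv//o1iqqYeJh4h3d3d3d3d3dzM2lgBK///7RYmKqoeJq6l2Z3d3d3d3dURYcgGv//2WaaqYiHib3aiIiId3d3d3dmd3Q0jM3IeJvMuYd3q8ynV5qYh3d3eIiJhmMTvbpiSL3Jd4hozKl1VXmpiHd3eImnZFEZyqciaaqGiqqay6dmZmaIh3d3d4mURDKriHZ6unRXiHeLqqd2eYZVaIiIiIhjRViWiqy5dDNTEABJh5iHiYh2iYiIiZZWZ3hpu8pCIjUgAAATRYl3l3iKqHiIm6dpl3eJmYMjM1URMhMgNYllZWirh3d4u4h5l4h2ZSJWVYQ1RDNBR3hmaLuYVWeLyGd5mHh2VCVlWGJXVVRUZld4mpVUNXq8lleJmHd2VFZDVjRWd2VWVGV5hjNlZ6u7h3iaiIZlRVNIhEZFVVZXZUJEMjaYeIiZiImbeYdlVUWLqHdTRFZph1QyI3qYiGeIiIqqeaupdmZWiYZkVWd5qHVDNqh2eIeId4q5iL3LqYZBFGVVVmd4qoZDWZZmeId3Z4q4mKzdzM3aMDRGV2d4mqlUeWZ3eHdmZ6vIqHib3d//xhJVZ3d3d4ZWd1aIeImHeLy4u5hove7K3HI0Z3d2VmMlZUeXd5uXZ5mIzMuHnNxlerYldndnZTE1VGmXeKmHZ6qLqrmYiJhFRVdEdXdndTaHiJiIm5Z4itysh4eId5ZUQiWGZoVoiIupmYiIqmV4m8moZ3eIipNENGiHeXV5mZmZiJp2Z1aJm6eFiqu7u0JFaJZaqEeZdVaJqZhkNHiau4Z3q7u6hBNWh1OMhWmXVVVohkMzI4q7ymZoiHQ0MSRXdTe3WJh2V3dUMzEBQ0epdlZmQzMzRFZ4dVmFeIdlaIdBJFI2h0RlRWdhADVUVniHd4dVdVZmdmQyQzWZmYhVV4dgE0VVdnd2ZnZoh2VWZlQ0VFiXd4qGiIdiRmY1ZWZlVWibqWRWZURFZ4dnd1jIqIZg=="/>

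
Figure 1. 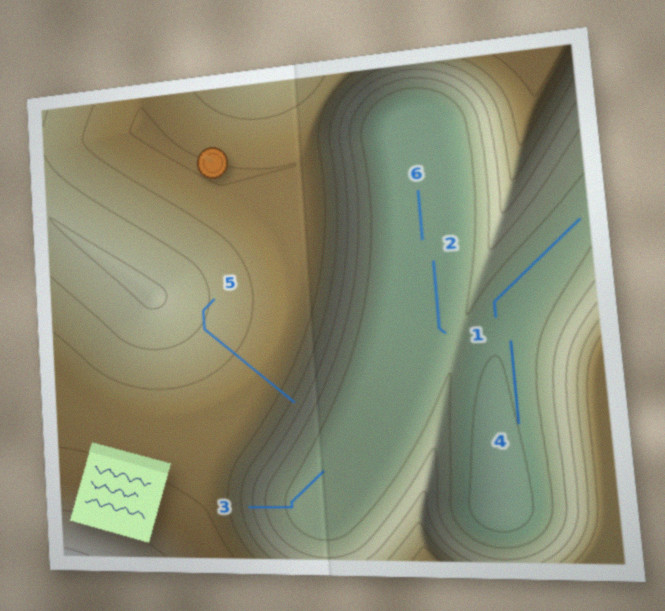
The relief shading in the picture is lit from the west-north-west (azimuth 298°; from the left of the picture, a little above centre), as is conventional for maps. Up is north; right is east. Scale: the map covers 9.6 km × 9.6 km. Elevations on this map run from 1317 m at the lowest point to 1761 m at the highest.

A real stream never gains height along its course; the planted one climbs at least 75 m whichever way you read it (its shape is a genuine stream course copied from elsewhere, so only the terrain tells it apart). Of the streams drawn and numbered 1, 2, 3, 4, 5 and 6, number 5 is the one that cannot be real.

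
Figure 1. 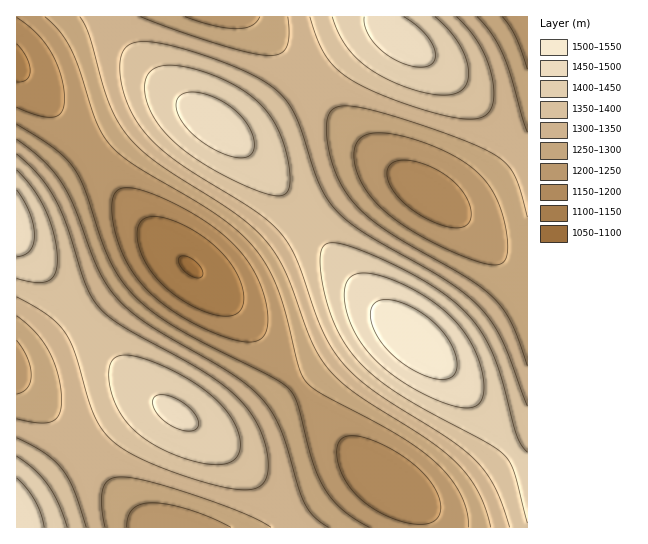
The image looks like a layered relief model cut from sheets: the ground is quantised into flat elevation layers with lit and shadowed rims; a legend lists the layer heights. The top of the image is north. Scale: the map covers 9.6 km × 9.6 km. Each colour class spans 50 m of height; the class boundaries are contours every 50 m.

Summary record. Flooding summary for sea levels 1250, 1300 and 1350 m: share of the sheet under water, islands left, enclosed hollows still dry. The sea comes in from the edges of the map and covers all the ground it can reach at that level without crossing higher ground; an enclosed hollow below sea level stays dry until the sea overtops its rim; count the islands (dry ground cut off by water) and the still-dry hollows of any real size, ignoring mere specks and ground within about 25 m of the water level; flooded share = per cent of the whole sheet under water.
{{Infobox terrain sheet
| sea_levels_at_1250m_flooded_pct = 20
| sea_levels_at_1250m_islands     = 0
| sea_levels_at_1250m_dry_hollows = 1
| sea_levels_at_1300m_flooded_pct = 41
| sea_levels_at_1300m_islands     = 0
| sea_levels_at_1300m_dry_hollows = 0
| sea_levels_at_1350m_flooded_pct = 61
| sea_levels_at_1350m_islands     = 0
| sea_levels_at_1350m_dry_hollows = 0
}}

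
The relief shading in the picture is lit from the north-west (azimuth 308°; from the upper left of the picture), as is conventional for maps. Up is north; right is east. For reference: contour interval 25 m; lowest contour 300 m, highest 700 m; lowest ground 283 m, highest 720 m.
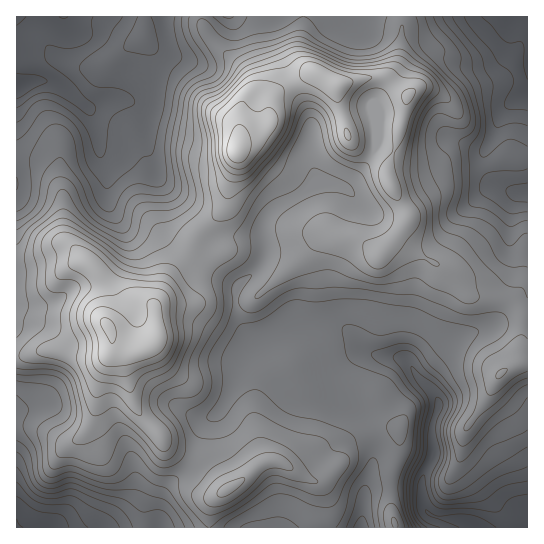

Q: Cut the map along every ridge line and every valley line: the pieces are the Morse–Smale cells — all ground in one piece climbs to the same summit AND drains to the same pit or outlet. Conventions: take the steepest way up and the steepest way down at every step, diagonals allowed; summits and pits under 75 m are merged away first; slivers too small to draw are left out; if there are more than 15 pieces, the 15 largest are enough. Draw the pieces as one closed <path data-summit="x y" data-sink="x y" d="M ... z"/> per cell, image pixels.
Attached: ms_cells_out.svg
<path data-summit="237 151" data-sink="478 527" d="M315 72l-9 3-29 17-8 11 0 22-14 8-9 3-6 6-3 5-2 23-7 19-1 13-4 8-27 25-11 23 10 7 42 21-1 24 3 9 9 16 11 6-11 9-7 11-14 40-6 8-16 14-10 32 0 4 10 4 10 10 10 16-13 13-3 9 0 16 318 1 1-166-11 0 6-29-2-19-8-10-6-3-40-6-18-26-39-18-11-8-7-2 16-23-20-39 0-14 9-23 11-47-23-18-16 0-26 7-8 0z"/><path data-summit="237 151" data-sink="17 87" d="M402 16l-385 0-1 70 3 1 14-6 17 0 15 7 24 20 20-8 16 0 8 3 8 7 4 11 0 21 6 20 0 7-8 24 1 13 4 9 16 23 17 17 5 2 10-22 27-25 4-8 1-13 7-19 2-23 3-5 6-6 9-3 14-8 0-22 7-10 35-21 7 1 17 11 8 0 26-7 20-1 7-9 4-12z"/><path data-summit="237 151" data-sink="514 17" d="M527 16l-124 0-4 45-6 10-8 6 23 18-11 47-9 23 0 14 20 36-4 11-11 13 17 12 39 18 18 26 31 4 15 5 7 7 3 7 0 15-5 30 10-2z"/><path data-summit="107 326" data-sink="17 87" d="M50 81l-17 0-17 6 0 175 18-2 29-15 10 3 26 25 10 14 2 16-6 19 8 20 16 7 14-1 13-11-1-32 13-27 17-20-21-20-16-23-4-9-1-13 8-24-6-27-1-27-7-10-12-5-16 0-20 8-24-20z"/><path data-summit="107 326" data-sink="17 527" d="M113 343l-2 7-10 6-18 0-20-5-22 0-25 6 1 171 143-1-1-17 4-15 6-10 20-16 4-11-26-11-6-10-22-24-11-30-5-30z"/><path data-summit="107 326" data-sink="478 527" d="M187 259l-2 0-14 15-16 31 0 34-16 10-10 0-15-6-1 2 10 8 5 30 11 30 22 24 6 10 27 12 11-36 16-14 6-8 14-40 7-11 11-9-11-6-9-16-3-9 1-24-42-21z"/><path data-summit="237 151" data-sink="17 527" d="M197 459l-4 0-4 10-16 12-8 9-6 20 2 18 48-1 0-16 3-9 13-13-10-16-10-10z"/>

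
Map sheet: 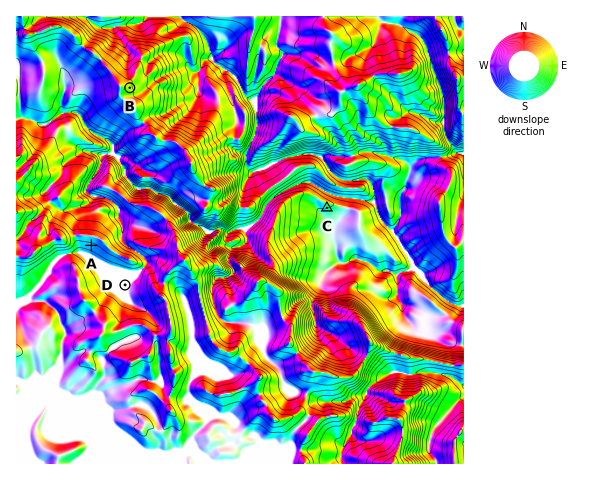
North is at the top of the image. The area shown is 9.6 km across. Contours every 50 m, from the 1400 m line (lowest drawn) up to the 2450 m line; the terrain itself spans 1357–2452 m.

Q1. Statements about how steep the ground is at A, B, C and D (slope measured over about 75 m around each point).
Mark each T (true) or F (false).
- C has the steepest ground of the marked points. F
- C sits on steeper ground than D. T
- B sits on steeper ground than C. T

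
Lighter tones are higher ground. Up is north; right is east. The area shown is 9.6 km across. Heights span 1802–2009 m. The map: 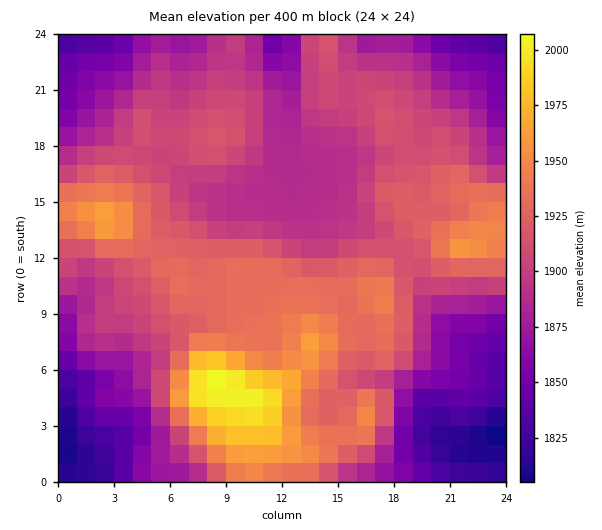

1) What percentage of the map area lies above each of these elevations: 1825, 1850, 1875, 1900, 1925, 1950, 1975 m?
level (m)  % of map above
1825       96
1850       88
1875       77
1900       54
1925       28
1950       8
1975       3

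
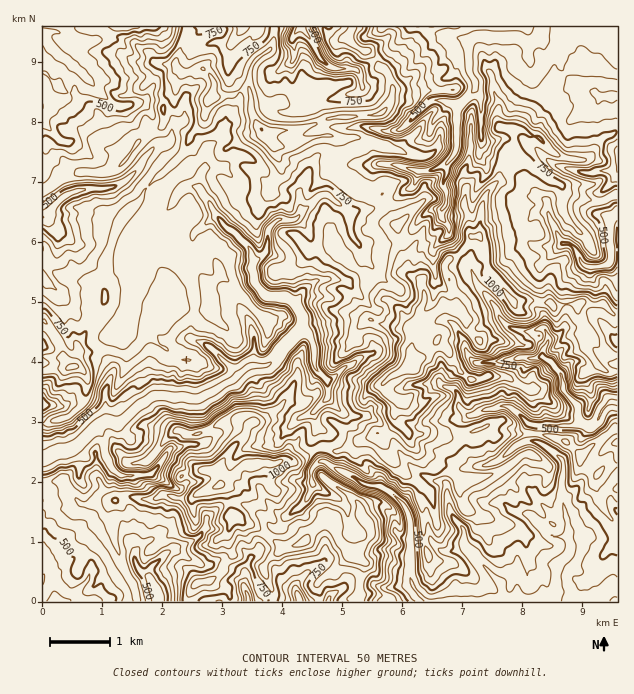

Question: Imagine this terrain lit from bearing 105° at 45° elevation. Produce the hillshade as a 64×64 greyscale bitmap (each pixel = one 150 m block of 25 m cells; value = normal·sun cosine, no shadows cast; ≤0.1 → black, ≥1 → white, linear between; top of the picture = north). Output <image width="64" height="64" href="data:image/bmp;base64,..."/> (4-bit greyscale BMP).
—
<image width="64" height="64" href="data:image/bmp;base64,Qk12CAAAAAAAAHYAAAAoAAAAQAAAAEAAAAABAAQAAAAAAAAIAAATCwAAEwsAABAAAAAAAAAAAAAAABEREQAiIiIAMzMzAERERABVVVUAZmZmAHd3dwCIiIgAmZmZAKqqqgC7u7sAzMzMAN3d3QDu7u4A////ALupmph3zdQBnLq+1Vreo5t0fO2rzLq7uruqqqqpmbu7upqZmIjdtBBbzN6zbO5zrLhs7tzJety6u7qqu6mJq7uYirh4is2EMjet7qN97ZRqu5zu/sVb3KvMupm8uYmru4h4ymed23VVZ1jeo43cymabmt//xEvczcuaqry5iIq7iIiqd626tUeHZ63Ha8y7t1ec7//SO8zcuJy6zLqHebuIiZmHvajMdUV5rdplnLzaVq3v/8JM3Mt3vLrMzKh3momImYnNqJu3QknNy4Z4rep5q+//02zeyGnMu7zMuXeJiZiJicyqqIaIJLzMuoZq2qupz/7DSt/Xeru7zLupl3iZmpiKy6qqc2xya87clmebvKnO/8M67rWbu8zLrKiIiJmaqYq7qqpybaJb3c3ZVVi7it7+wjzsWLvMzLq7l3iaiImZibuZmXN8p2rMzN6jR5l6zd2BXels3My7u8uXeL2IiZd3mXeIhVq6vMzL3ulHhneKvCKN6J3cy7zLzHZ5vJmbhndmUhWDFZvN3are7nVpiJlzRp3YnMzczKrchmrMZ7x1qodlMAV1abzcvO7tV6mql0SLzbeLzd3cqdxned0zanW7iKtgAkaKqru83e6Jy1anSMy7zLuprNyq7UWZzYZnd6g2nNUANUaoeanO7/qGepaMyszMzdyWrKzdNbqsqphopldUzCA1MXuYhlrNyYmaiLub3czLvexWvMhGvLrLu5eHiVI6lohSOdy6ZsuZh4mauY3szMu73umqZqlq3bu8yoiIZCNom6dFve3HnKh2Znqnnd3MqrvO7aiIimJ8u83sqpZVMkdjN3eM7ut6p4h1VmjN3cuWes3ty6qqpAE2vu7KqVQzVmIANnnN7spWmXdCSs7u3cpUe9t6rOu7QURI3uu8p1Z3hRABRnjN3rV1R3NIzu7uzNyrhIu+6p63VXe+/M3LmaqpcgE1VGzN6jIldFnN3u65u8plnO3njuxHqa/5vc3Kqqu5UyRTSdvLMiAmvLzc3Ge7uXi+7VS+uGeqr/qdzLqZq9y3VVMV3bsQIAOt3e63R83cyrveE8yIqJve/IvcqYms3uyYdAG9tmQRACi97paqZ6qYi7oBmqx3i97cm8upmrzu28uoEK5wnIIhAXvtqu3auombtERqzXeazcuqzKmqrMtq271wbXAqy3MAWs297Izt3OtDVou7WJrMuqqru7u9tWvrrtZKUBWsxhBaqs7mjt3d/VRmrN17ury6qpq7zcqInOtt7YYxJIy3Qlqpzret3d3dgles3ty5m8uqmqvMuaq92WzuxiI0aZdUarq8m8zNy9tXd7zK3LmKu7qZqry6q7zIi9/lI1VXmWVYrMmc7tdq24qqzKi7mIm8upmau7qrzKqInKIUZ3eHVlaZqrzdo47qnLvbuqqHiKzLmZq7qqvLzKmaYjZmd1aYU5l6vN1UrMq6h6m8moeJm8upmbuqq7zcyZmVNXiHZ5lDmnq8yFq7qJqGZ5xniYmru6mZq6qqvdtGmrp2eHeIh0W7asyXq7uorKl0a2eZiKu6qpqqqqrO6RWrupmHiZdVd6lr24m7zLid25ZHqYmHm7qqqqqqqs75E4iamIm6mFWJlUzanNvMyovty5a5iIeKuqqqqqmqvexjVnmom7qIdoq2Brqt7bvNuMxc/cqHd3m7qqqrqau82ZVGeZmruYiIisswSa7uzM3spW7tu3Zoibu6qqu4q7xnxTepiLyomIqpzaEEzu3LvexmzuuJZniIq7upm8urxUroJndpvJeIi9q8ogSt7cu92HvN23ZWeIibu7mavdtVeu64VGm7lnd53s2ABK3czLymvN3blkZ4iIq7u5m92FeJzKzGSbuXiIee/5Amnuy83Ije7c3sVFZ3Z6u8qLylaIibzdqIp4mauWff0Bh97LvMiN3MzO7ad4dEerzKu3eJh4vdusp3mqrNpJ3ACnntzMuZ3u2Vi8y6q6U3q8zJeJmHis3ImYqqmKzXbKAqpb3cqau7vdp4mqqr3GSKu8qImIiIrdp4q7uXicyKoBmmbMqbu7zKzYiImYi9xmiry5mHiXat24i7zdzMqc7ACZZaurzcus3uiJiIiIvbZ4q7mKqXV83Mqau8y6mbzusHo0i7zKu7zu6ZmGeJic24Z7ynmYZYvN3Kq7u6u8ua/ya0Jry6zJiL7rqXZ5mInMt1nLp1VYvLu7u7u6qWfLfuR8RHq6zMqIm9d4mImIh4rKZpzIVFipqru8zN3dw12c5HsTmsu8ypmZlneIiYh2d6yUbNpjeqiHeJq8y73uSMrUehSIq6zLqZmYeIeJqXVUfKVc23WsuqqXZ4iYrv7nm8ZpJqibu7y6qZmYiJmZmFNrtTncl7y6u7uph2VK7v/MyWc2upq7u7uqqJqql1eJhVnIN8ypzKqqq8zLdUfe7tvOxTjLqaq7u7qomruYdlaXR7p3y3jMqZmZmr22WM3dyp3WSsu5mry7qquruph3ZndWqpvLd825eKl3eXWLy87cu7Vry7mJq6qqq7upiHdlZ2eojNt2vd2Fu6mHVZvcvNzMlXzcuYmZqqu7upmHd3ZXVap524Vr38e7NZd8y7zLzLuWery6mZmqq7qpmYd3VXhji6rLl1XeyZYFmKzdq8y8y5iZqrqZmaqruaqpmHVWd2Faqs2ohK/pcAWd2q3KrMy7uqqqqpmZqru6mZmruVRmQTq5rdh1j/sgRmz9mduau7vLqqqrqZmau7"/>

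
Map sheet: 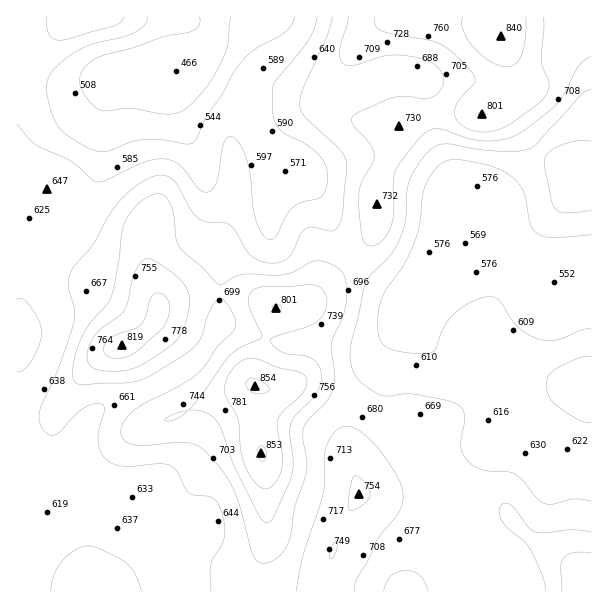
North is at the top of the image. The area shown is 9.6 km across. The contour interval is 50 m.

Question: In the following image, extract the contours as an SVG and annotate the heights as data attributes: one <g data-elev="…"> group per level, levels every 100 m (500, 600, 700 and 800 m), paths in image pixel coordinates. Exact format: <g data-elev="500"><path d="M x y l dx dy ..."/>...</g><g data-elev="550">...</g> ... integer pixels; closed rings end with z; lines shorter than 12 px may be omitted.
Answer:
<g data-elev="500"><path d="M231 17l-4 30-8 19-15 24-12 13-9 7-7 3-8 1-37-6-27 3-9-4-9-10-5-10-1-9 3-9 7-7 12-6 32-8 28-11 30-6 7-5 1-5-1-4"/></g><g data-elev="600"><path d="M591 329l-9 1-25 10-9 1-9-2-11-5-9-6-7-8-12-19-5-3-6-2-18 6-17 12-10 13-9 23-6 3-24-1-18-5-7-8-2-15 1-15 4-13 21-32 11-24 5-16 2-27 4-12 9-16 11-8 12-1 24 4 16 5 13 7 7 6 5 9 7 33 3 6 6 4 7 3 9 1 36-3"/><path d="M17 300l6-1 7 7 9 16 2 11-2 12-7 15-8 9-7 3"/><path d="M47 17l0 10 2 8 5 4 6 1 54-14 8-5 1-4"/><path d="M317 17l-3 12-6 12-34 42-1 6 0 21 2 12 6 8 27 16 14 13 5 12 0 15-3 7-4 5-18 4-10 7-7 9-9 18-4 3-5 0-3-3-7-12-4-15-2-32-3-14-8-18-7-8-5 0-4 6-9 42-3 5-6 2-8-4-18-23-7-4-9-2-18 3-41 19-6 1-4-1-24-20-36-17-18-20"/></g><g data-elev="700"><path d="M355 591l2-12 11-19 9-20 23-30 3-15-2-9-3-9-19-28-19-17-7-5-6-1-6 2-6 4-5 6-4 9-2 11 1 22-2 14-19 60-8 37"/><path d="M428 591l-3-9-5-6-6-4-7-2-9 2-7 4-4 6-4 9"/><path d="M261 563l8 0 9-6 7-8 5-10 5-32 12-37 0-11-4-21 0-9 5-9 20-21 6-13 1-14-4-28 14-36 2-15-2-14-3-7-6-5-10-5-9-1-6 1-15 9-9 3-12 1-32-1-7 2-14 8-3 1-39-37-4-9-2-23-4-13-8-8-9-1-7 4-9 7-12 17-3 11-3 28-7 35-5 9-18 20-8 13-7 22-1 18 4 5 7 2 47-3 18-5 33-21 12-9 7-9 6-21 6-12 6-7 5 2 7 10 4 10 1 6-3 6-14 13-14 21-9 9-19 12-34 17-12 9-8 10-2 11 4 7 9 4 12 0 40-2 11 2 7 6 17 18 11 17 8 21 12 47 4 6z"/><path d="M591 532l-19-2-26 3-10-1-8-5-16-21-6-3-5 3-2 7 4 9 6 8 16 12 8 12 10 24 2 13"/><path d="M349 17l-10 34 1 8 4 5 4 2 8-1 31-10 21 1 14 3 10 4 9 8 3 7-3 11-4 5-6 4-8 1-19-3-11 2-34 14-7 5-1 3 2 5 16 18 5 10-1 9-11 20-3 15 3 39 3 7 4 3 5 0 6-3 9-12 5-16-1-32 2-12 6-10 24-28 7-4 8 0 28 9 17 3 16-1 14-4 13-9 27-22 10-12 13-26 6-6 7-4"/></g><g data-elev="800"><path d="M261 488l5 1 4-2 5-4 4-7 4-17-6-30 1-9 5-9 19-18 4-6 1-6-2-5-5-4-22-5-20-8-9-1-9 4-8 7-6 12-1 11 2 7 11 20 3 30 4 16 7 14z"/><path d="M110 357l10 1 12-4 29-24 6-9 3-10-1-9-4-6-6-3-6 2-3 5-5 18-4 6-6 5-19 6-9 6-3 6 0 4 1 3z"/><path d="M275 311l6-1 0-4-3-1-5 0-1 3z"/><path d="M480 116l5 0 0-3-5-1-1 1z"/><path d="M462 17l0 6 1 7 10 17 18 15 15 5 9-3 6-8 4-18 1-21"/></g>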